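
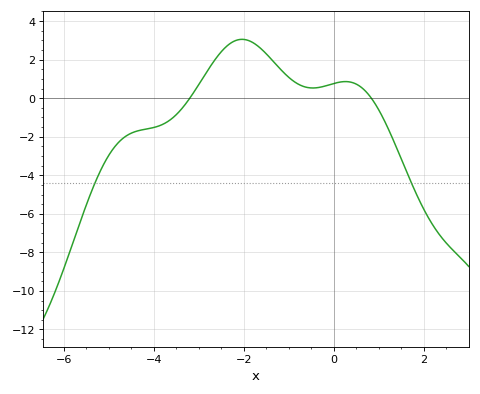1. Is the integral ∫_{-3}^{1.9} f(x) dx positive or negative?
positive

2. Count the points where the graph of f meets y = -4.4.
2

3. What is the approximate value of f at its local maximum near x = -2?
3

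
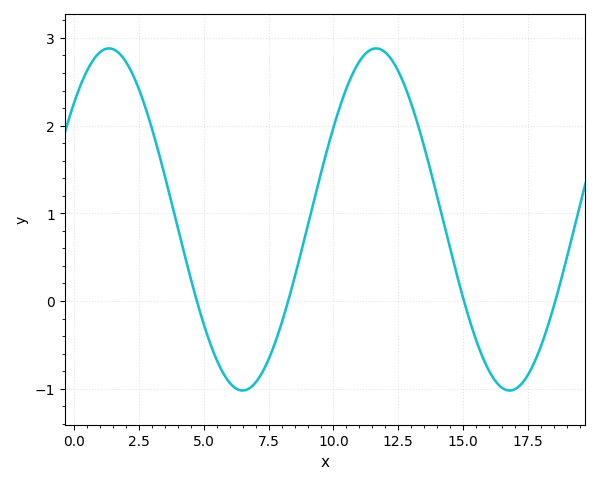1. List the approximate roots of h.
4.5, 8.5, 15, 18.5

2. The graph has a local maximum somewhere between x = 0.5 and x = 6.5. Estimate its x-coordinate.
1.5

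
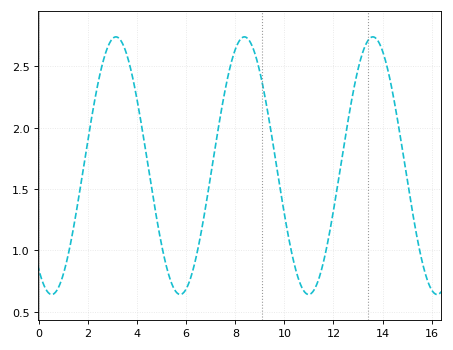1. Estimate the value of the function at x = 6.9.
1.49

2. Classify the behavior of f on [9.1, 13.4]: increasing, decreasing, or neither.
neither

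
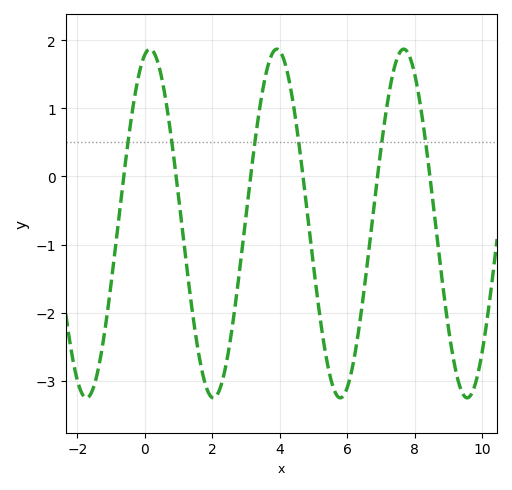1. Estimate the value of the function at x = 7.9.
1.7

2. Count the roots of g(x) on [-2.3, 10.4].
6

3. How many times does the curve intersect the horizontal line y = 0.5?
6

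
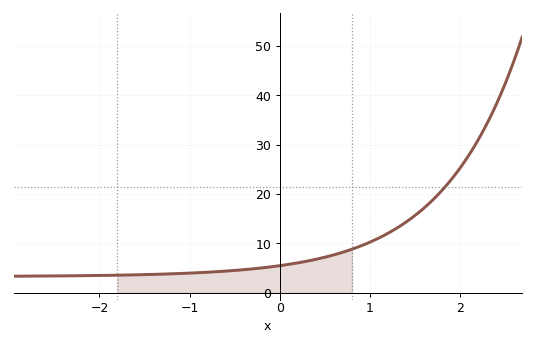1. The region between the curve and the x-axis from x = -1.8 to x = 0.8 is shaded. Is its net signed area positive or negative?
positive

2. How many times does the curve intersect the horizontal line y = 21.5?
1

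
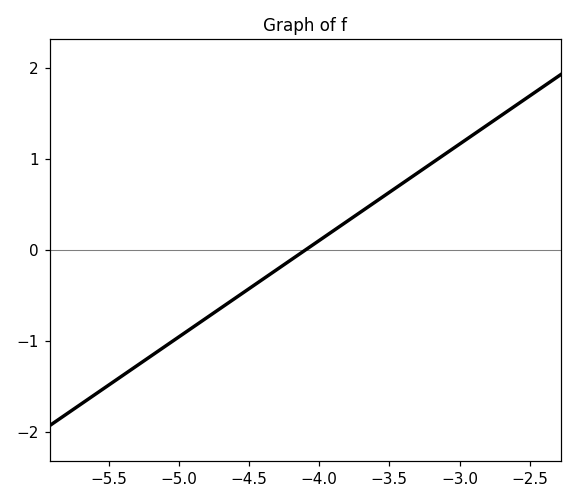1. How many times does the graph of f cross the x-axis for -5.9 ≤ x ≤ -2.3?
1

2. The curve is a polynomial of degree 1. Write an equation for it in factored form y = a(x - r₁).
y = 1.06(x + 4.1)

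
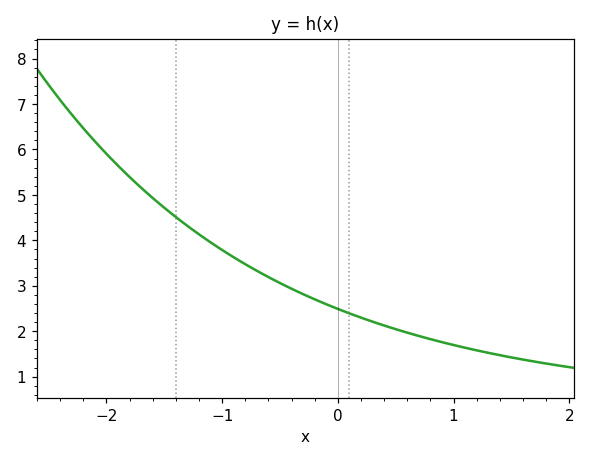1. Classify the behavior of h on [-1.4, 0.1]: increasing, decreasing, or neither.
decreasing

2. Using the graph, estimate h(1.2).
1.58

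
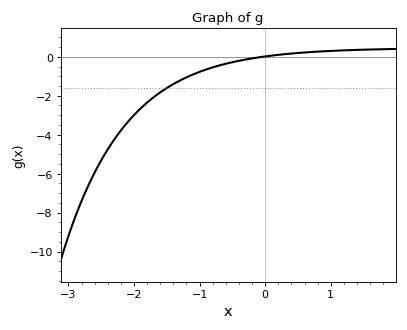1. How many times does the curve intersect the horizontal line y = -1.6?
1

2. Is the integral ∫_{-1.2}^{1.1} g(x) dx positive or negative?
negative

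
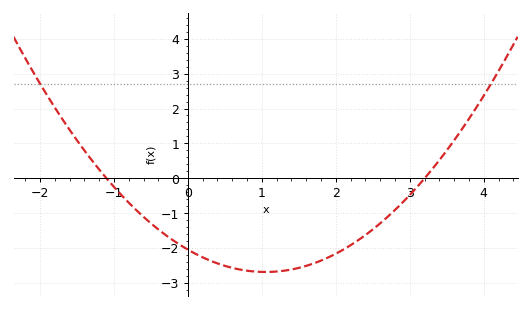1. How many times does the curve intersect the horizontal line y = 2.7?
2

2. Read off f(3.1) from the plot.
-0.244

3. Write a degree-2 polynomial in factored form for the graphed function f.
y = 0.58(x + 1.1)(x - 3.2)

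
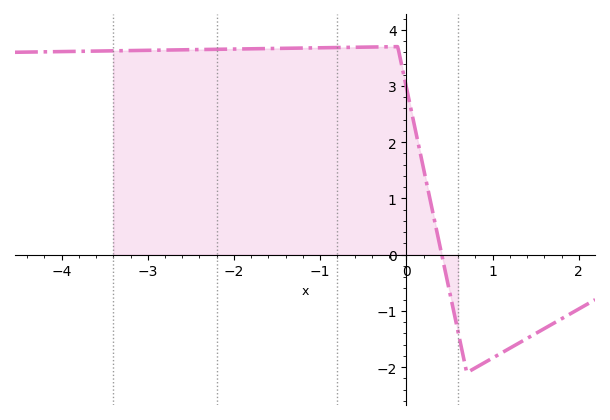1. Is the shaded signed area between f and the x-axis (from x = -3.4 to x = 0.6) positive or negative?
positive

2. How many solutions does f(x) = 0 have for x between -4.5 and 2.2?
1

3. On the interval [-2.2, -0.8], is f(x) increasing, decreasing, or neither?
increasing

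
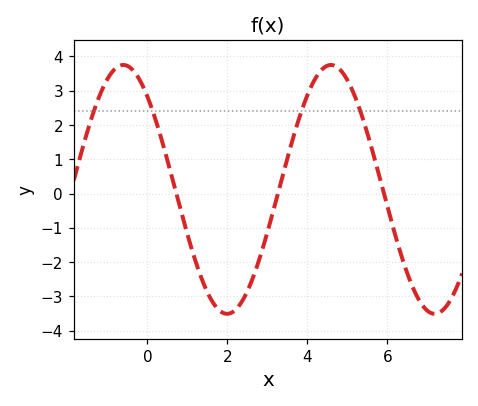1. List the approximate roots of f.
0.8, 3.2, 6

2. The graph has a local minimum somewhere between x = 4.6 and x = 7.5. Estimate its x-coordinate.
7.2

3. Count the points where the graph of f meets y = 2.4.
4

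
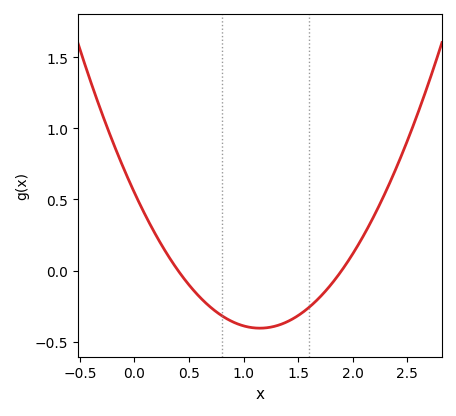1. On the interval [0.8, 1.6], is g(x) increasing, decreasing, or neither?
neither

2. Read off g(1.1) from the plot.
-0.4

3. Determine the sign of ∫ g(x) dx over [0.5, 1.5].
negative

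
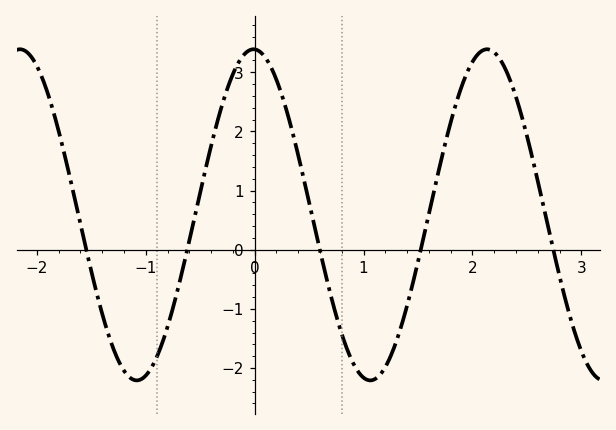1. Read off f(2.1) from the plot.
3.4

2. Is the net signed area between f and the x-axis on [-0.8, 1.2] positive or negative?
positive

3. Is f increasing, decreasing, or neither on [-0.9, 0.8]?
neither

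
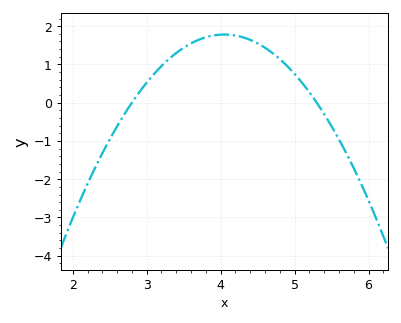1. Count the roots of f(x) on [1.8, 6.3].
2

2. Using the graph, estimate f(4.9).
0.958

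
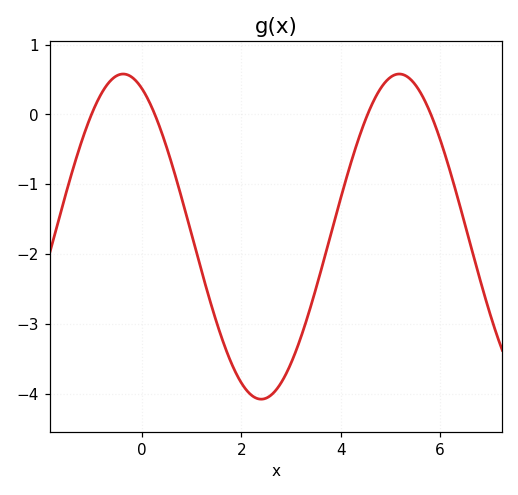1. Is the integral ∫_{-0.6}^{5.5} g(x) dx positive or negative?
negative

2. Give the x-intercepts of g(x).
-1.02, 0.258, 4.54, 5.82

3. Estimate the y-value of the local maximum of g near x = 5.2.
0.58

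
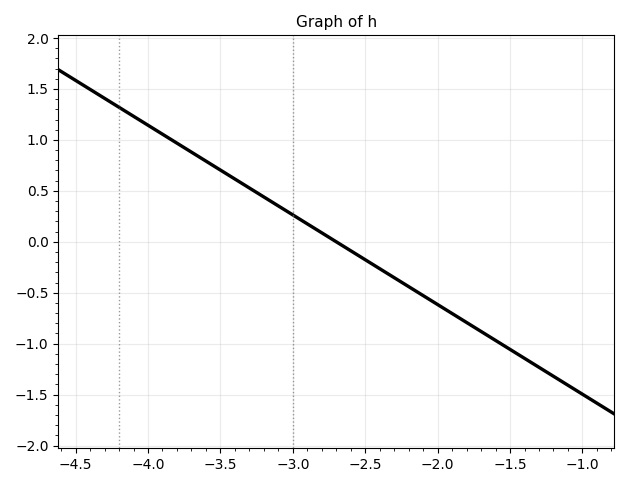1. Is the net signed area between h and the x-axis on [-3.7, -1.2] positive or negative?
negative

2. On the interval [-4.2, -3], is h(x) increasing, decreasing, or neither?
decreasing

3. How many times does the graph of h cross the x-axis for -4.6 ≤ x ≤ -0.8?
1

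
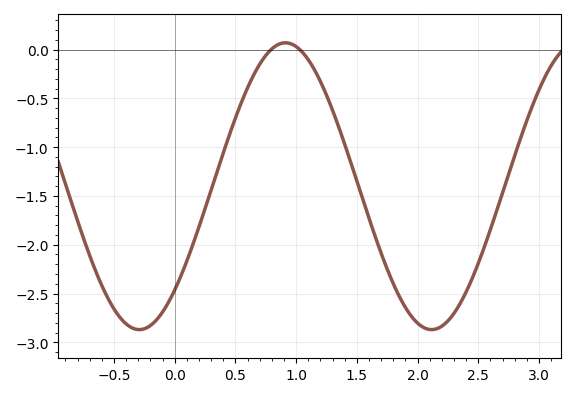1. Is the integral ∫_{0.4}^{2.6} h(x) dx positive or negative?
negative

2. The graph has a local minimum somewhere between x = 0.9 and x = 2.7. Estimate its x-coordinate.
2.1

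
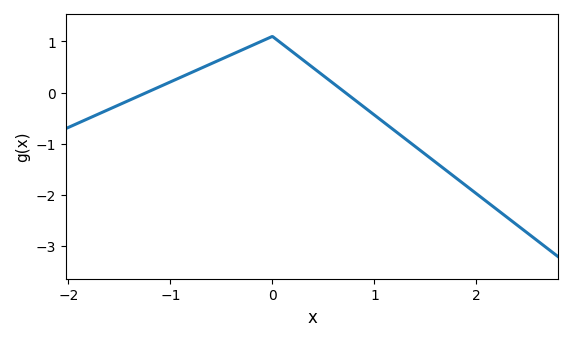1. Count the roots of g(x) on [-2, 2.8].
2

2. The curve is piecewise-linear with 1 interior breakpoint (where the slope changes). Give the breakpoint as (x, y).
(0, 1.1)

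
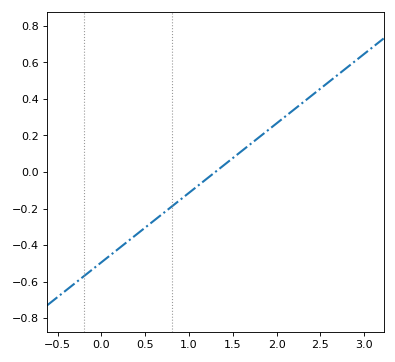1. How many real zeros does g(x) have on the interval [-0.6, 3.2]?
1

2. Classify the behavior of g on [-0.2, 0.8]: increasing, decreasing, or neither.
increasing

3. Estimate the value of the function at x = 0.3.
-0.38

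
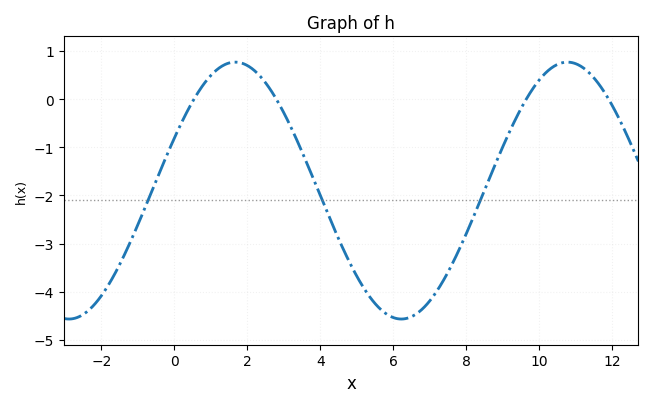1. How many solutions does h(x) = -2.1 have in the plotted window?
3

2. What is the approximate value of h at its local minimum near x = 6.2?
-4.6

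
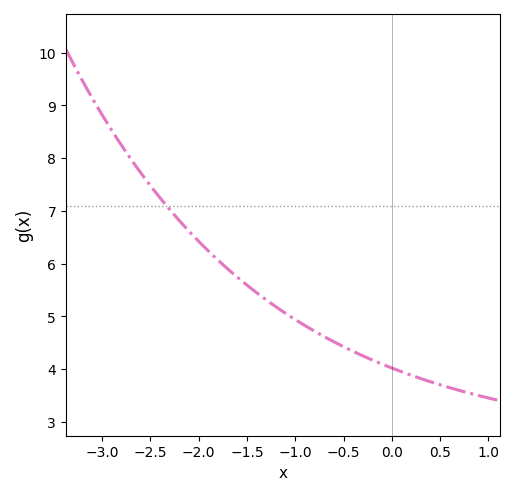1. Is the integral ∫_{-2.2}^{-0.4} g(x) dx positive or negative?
positive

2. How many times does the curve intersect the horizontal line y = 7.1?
1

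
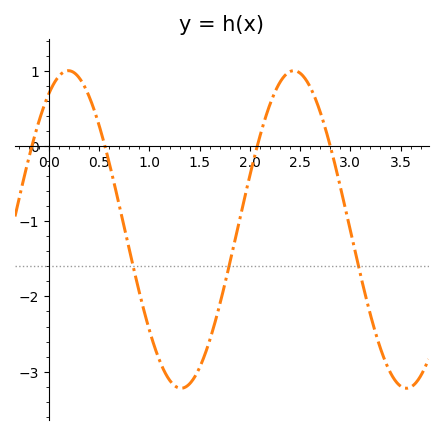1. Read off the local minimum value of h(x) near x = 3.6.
-3.2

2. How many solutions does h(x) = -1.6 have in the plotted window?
3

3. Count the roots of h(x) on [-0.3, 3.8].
4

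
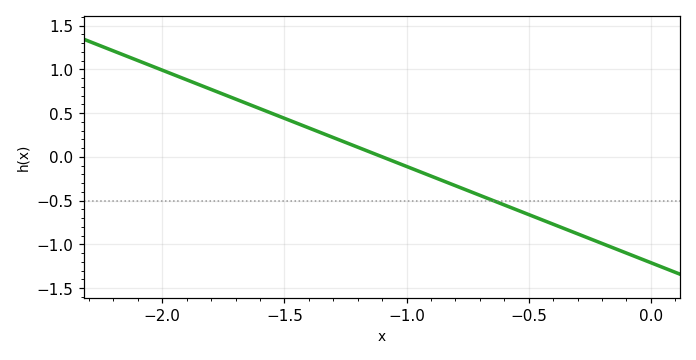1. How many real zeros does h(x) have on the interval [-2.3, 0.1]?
1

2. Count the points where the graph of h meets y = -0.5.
1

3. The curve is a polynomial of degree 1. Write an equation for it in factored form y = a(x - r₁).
y = -1.1(x + 1.1)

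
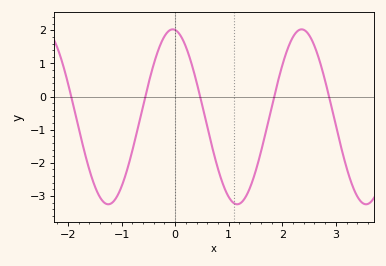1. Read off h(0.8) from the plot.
-2.18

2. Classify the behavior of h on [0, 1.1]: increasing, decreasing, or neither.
decreasing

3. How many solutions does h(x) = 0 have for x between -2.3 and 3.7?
5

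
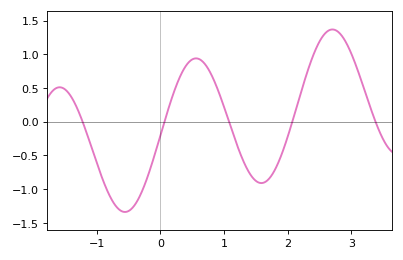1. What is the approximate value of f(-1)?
-0.6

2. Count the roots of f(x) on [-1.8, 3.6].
5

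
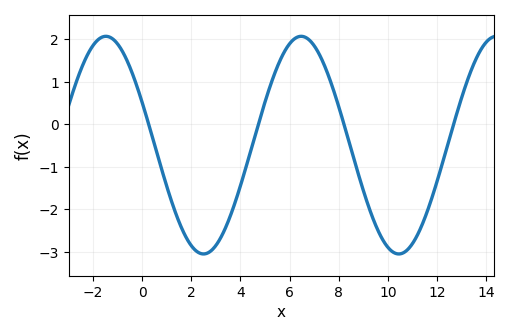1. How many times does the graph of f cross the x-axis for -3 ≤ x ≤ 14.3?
4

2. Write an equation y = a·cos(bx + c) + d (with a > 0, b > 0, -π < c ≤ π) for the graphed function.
y = 2.56cos(0.79x + 1.17) - 0.49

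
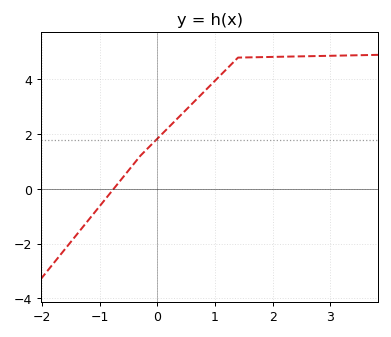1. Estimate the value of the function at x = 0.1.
2.05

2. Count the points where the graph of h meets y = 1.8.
1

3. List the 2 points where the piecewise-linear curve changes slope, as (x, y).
(-0.3, 1.2); (1.4, 4.8)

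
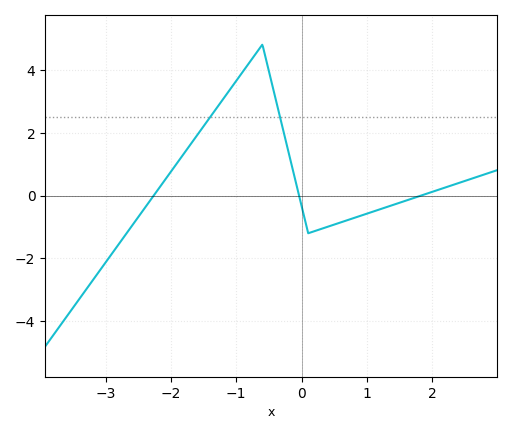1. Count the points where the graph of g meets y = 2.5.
2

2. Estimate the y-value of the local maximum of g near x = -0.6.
4.8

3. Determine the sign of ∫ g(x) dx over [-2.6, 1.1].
positive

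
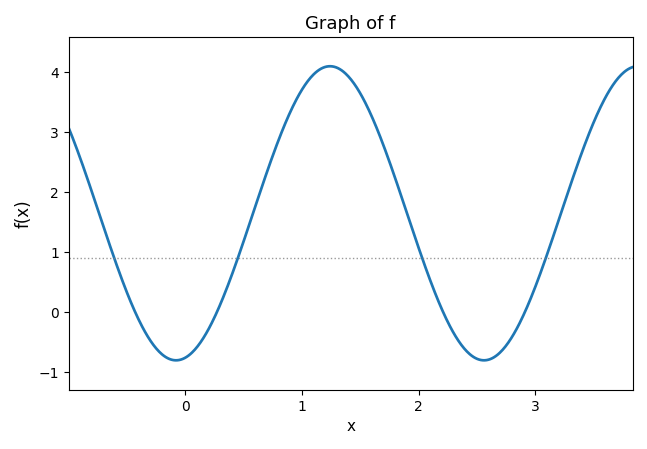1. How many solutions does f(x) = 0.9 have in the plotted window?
4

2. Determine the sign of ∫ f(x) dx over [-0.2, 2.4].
positive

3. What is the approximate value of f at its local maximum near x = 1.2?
4.1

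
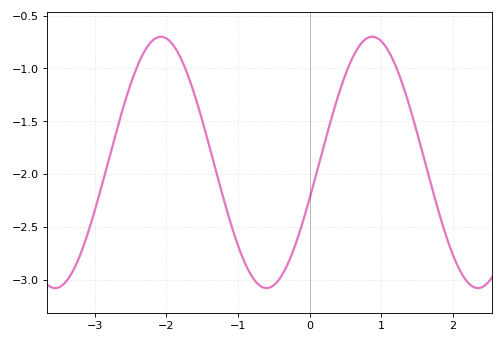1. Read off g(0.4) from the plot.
-1.25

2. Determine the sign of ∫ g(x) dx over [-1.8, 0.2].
negative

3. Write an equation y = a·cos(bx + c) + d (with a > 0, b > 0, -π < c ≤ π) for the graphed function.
y = 1.19cos(2.1x - 1.9) - 1.89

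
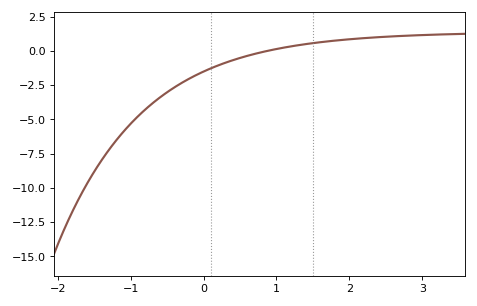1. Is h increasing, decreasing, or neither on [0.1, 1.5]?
increasing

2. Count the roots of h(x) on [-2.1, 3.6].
1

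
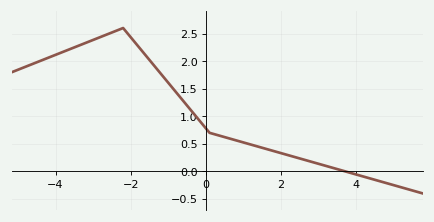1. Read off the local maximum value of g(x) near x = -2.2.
2.6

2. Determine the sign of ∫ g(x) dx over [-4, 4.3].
positive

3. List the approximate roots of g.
3.8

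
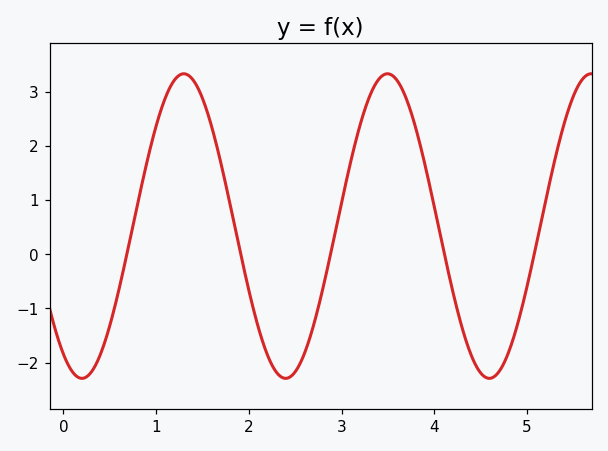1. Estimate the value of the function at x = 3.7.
2.86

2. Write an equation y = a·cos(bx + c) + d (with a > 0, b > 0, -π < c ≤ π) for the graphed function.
y = 2.81cos(2.86x + 2.57) + 0.52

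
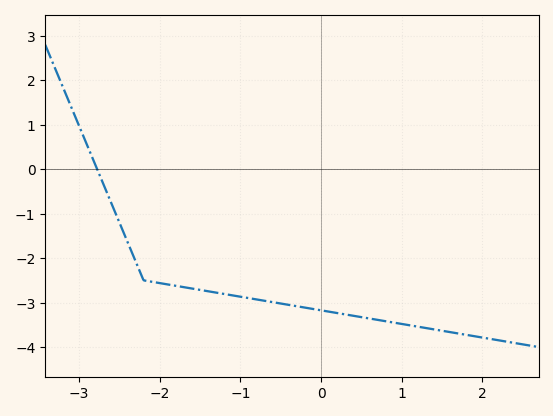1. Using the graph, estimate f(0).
-3.17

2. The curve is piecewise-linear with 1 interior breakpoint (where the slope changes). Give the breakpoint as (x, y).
(-2.2, -2.5)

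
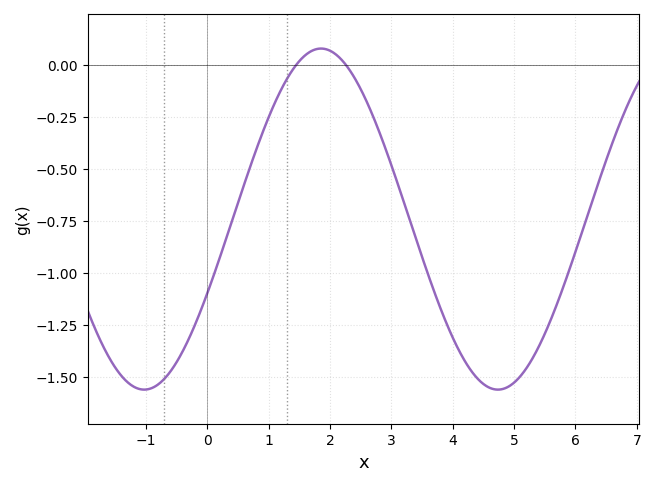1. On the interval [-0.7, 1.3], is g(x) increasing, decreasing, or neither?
increasing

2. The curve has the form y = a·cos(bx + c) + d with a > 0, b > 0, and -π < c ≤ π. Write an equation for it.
y = 0.82cos(1.09x - 2.02) - 0.74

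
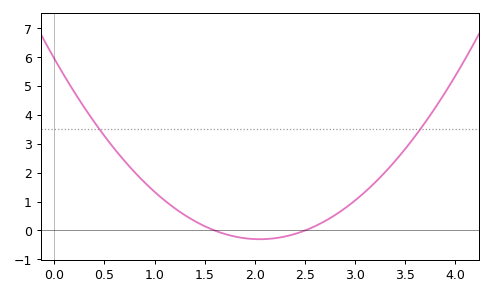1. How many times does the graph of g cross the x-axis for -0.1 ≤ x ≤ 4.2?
2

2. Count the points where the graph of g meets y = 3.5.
2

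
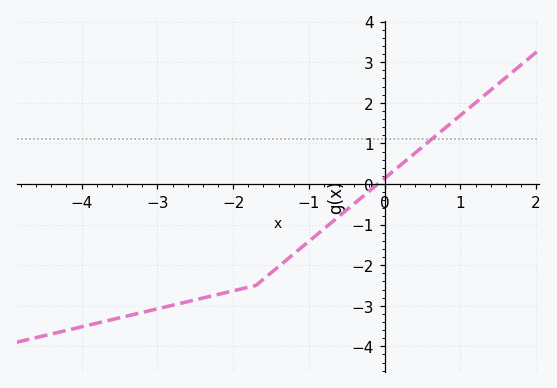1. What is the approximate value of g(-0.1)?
-0.016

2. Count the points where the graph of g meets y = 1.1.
1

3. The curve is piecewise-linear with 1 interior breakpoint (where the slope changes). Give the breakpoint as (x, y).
(-1.7, -2.5)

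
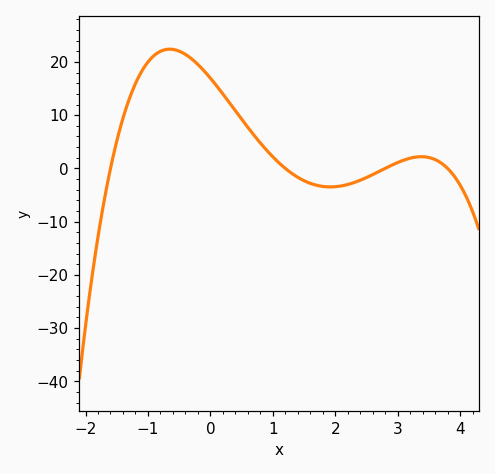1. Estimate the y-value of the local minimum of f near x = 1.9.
-3.48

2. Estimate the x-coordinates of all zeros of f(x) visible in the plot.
-1.6, 1.2, 2.8, 3.8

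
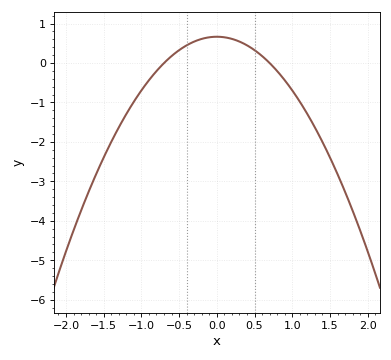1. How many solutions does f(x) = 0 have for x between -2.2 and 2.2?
2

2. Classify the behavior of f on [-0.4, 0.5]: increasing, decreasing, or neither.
neither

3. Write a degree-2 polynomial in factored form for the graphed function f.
y = -1.36(x + 0.7)(x - 0.7)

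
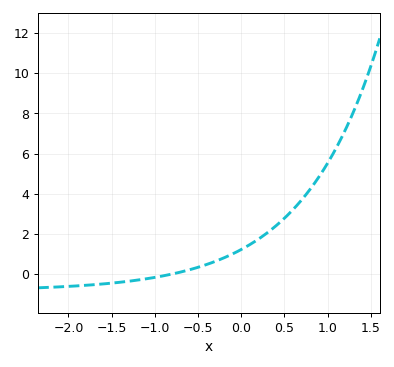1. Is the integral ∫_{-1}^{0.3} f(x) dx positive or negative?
positive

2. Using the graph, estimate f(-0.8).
0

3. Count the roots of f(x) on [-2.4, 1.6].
1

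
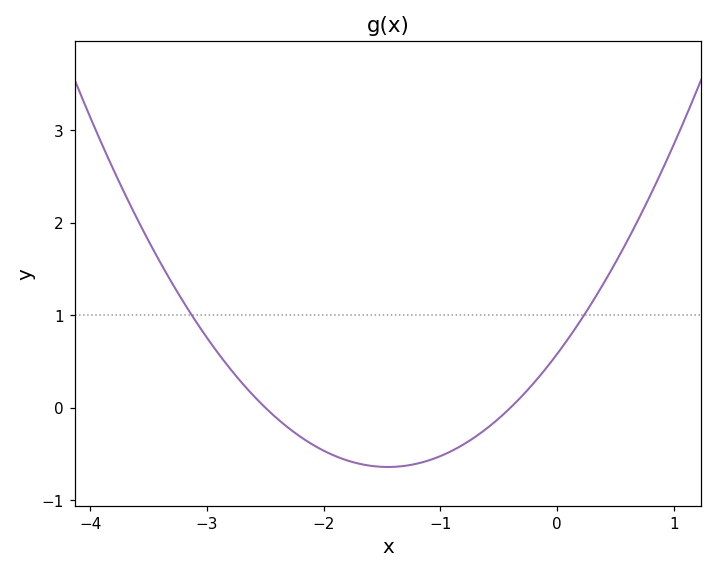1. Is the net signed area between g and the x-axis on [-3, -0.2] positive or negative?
negative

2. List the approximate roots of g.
-2.5, -0.4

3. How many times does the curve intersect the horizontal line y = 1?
2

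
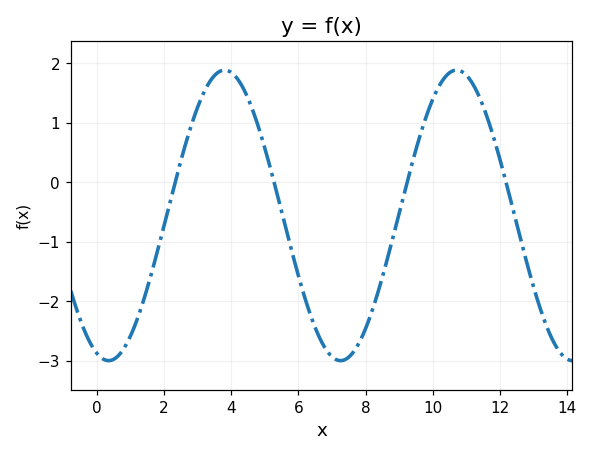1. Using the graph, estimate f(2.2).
-0.291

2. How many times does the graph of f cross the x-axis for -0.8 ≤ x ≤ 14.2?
4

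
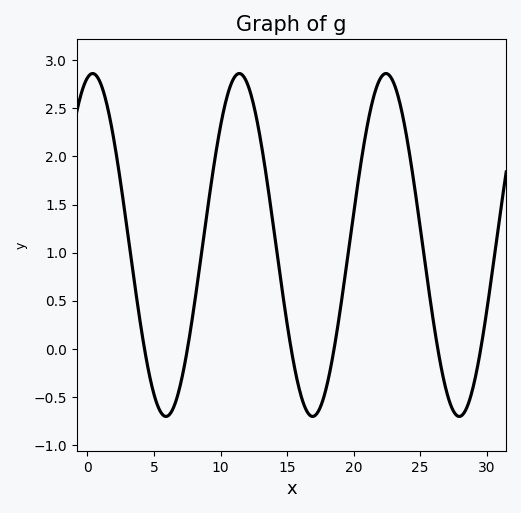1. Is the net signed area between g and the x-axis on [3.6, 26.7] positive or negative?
positive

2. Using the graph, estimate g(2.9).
1.35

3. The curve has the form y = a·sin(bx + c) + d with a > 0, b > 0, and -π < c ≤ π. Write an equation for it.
y = 1.78sin(0.57x + 1.3) + 1.08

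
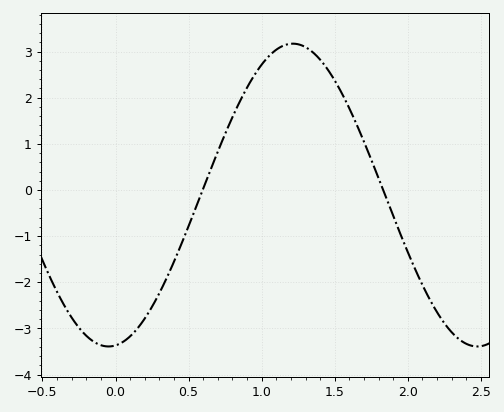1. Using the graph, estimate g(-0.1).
-3.36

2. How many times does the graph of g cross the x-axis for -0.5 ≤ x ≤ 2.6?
2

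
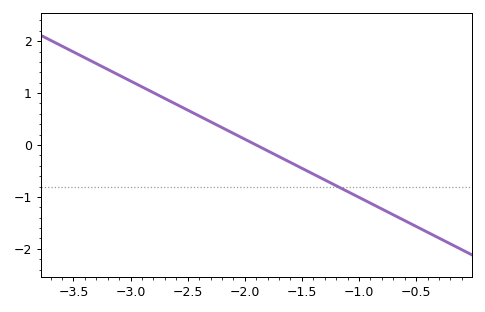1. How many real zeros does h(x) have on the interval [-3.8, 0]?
1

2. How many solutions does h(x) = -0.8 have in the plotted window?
1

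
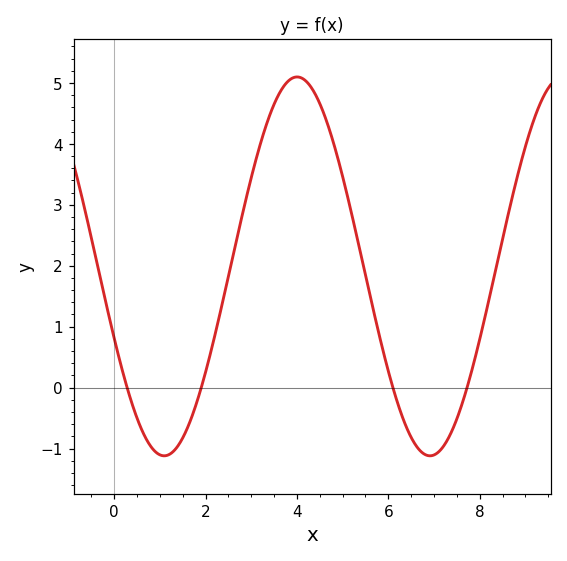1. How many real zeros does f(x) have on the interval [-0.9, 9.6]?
4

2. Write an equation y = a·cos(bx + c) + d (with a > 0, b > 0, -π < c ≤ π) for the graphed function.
y = 3.11cos(1.1x + 2) + 1.99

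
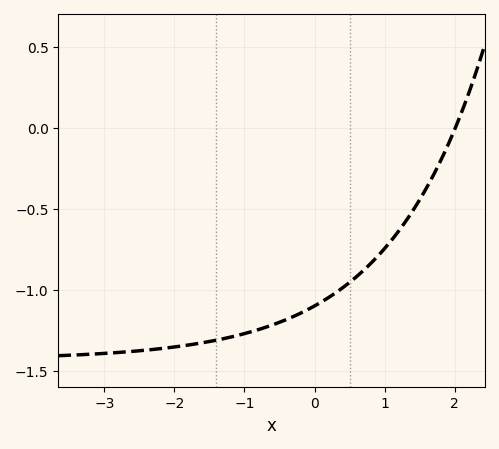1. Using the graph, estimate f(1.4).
-0.5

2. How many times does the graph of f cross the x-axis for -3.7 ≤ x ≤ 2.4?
1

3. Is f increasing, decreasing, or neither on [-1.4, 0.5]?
increasing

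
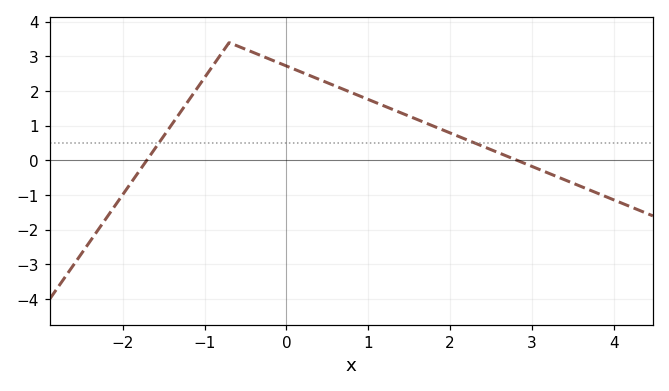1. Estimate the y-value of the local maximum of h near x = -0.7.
3.4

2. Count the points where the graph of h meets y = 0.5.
2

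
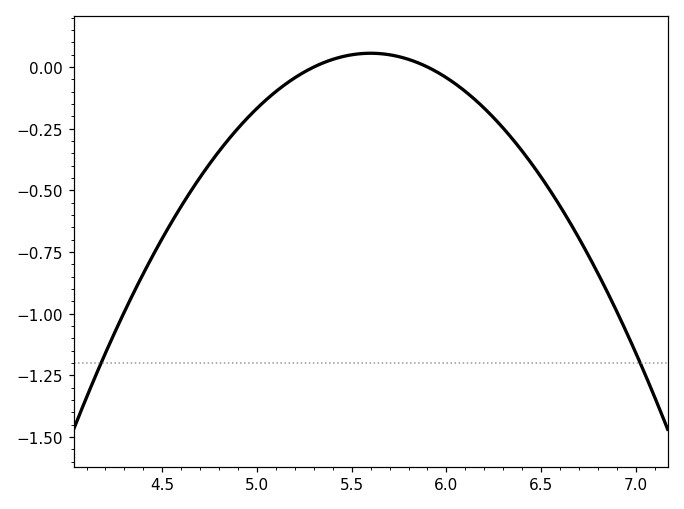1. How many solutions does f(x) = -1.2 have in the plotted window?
2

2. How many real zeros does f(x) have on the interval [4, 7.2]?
2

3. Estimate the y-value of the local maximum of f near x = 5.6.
0.06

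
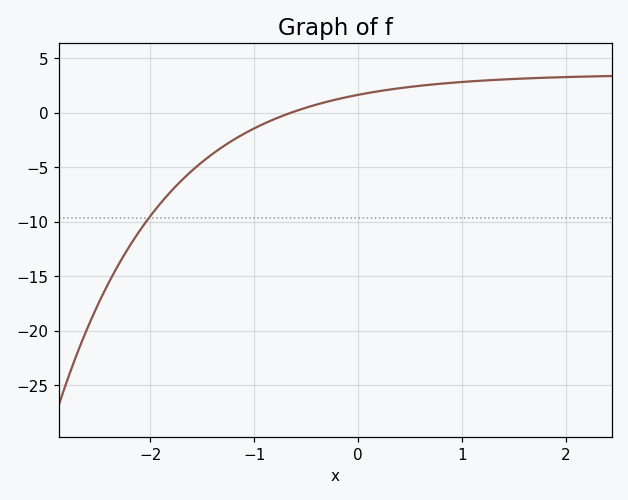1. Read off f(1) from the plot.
3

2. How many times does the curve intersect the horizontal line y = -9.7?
1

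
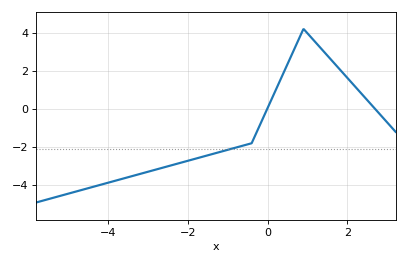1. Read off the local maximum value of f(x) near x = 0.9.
4.2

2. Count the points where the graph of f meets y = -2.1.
1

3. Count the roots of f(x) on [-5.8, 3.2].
2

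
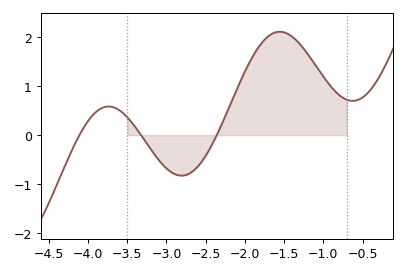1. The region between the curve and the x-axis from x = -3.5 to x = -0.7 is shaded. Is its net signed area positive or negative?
positive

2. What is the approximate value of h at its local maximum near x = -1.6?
2.11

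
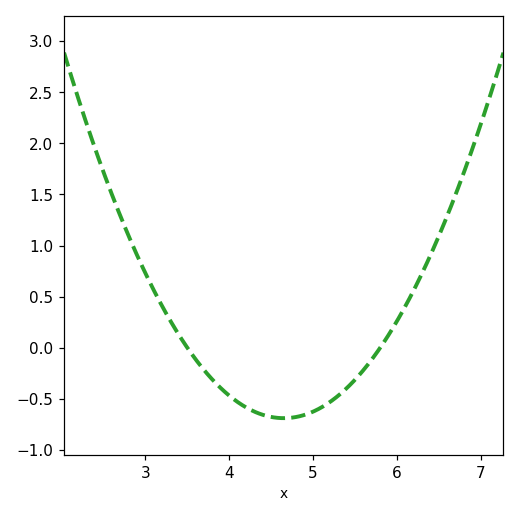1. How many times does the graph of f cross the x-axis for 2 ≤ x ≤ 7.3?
2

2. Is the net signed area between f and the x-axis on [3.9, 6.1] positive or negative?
negative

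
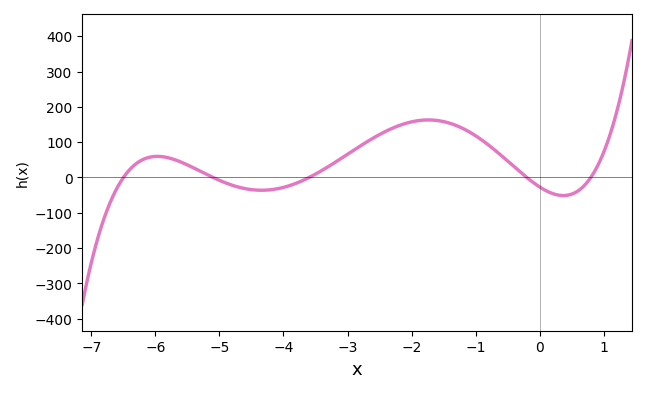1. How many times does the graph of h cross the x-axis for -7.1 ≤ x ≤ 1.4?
5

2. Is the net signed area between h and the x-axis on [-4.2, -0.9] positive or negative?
positive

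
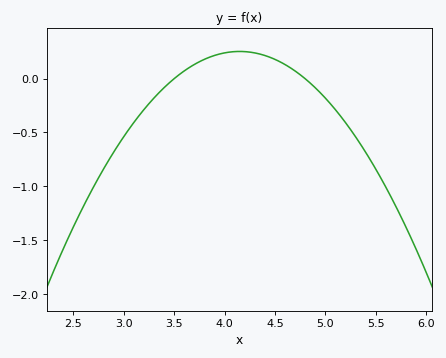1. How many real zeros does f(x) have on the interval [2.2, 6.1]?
2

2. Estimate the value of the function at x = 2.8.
-0.84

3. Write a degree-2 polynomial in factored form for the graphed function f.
y = -0.6(x - 3.5)(x - 4.8)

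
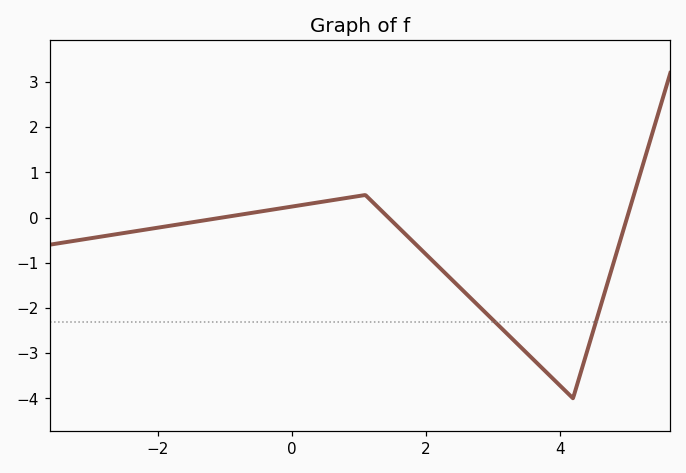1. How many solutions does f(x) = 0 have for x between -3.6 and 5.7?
3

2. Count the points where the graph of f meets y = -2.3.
2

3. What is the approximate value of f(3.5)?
-2.98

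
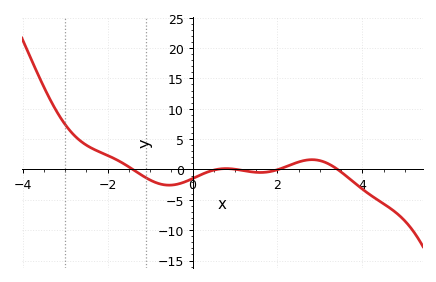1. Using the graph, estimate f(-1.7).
1.27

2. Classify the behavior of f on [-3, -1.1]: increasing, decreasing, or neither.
decreasing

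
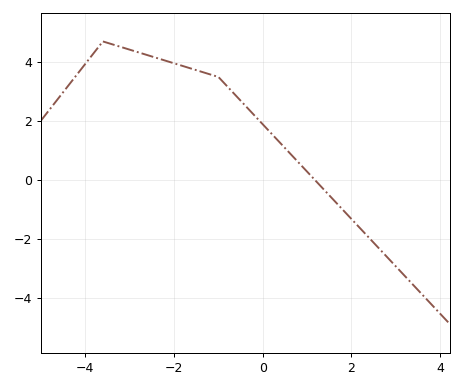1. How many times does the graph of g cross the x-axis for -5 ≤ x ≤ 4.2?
1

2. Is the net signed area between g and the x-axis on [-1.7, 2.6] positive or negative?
positive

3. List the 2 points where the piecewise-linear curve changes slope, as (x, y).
(-3.6, 4.7); (-1, 3.5)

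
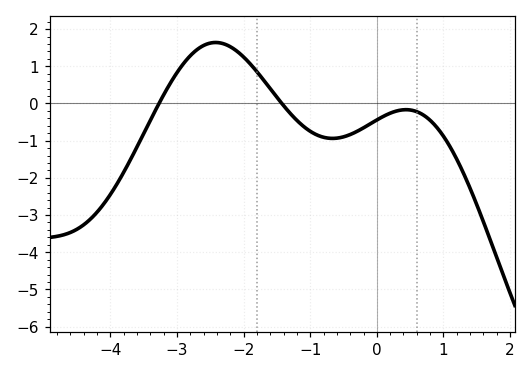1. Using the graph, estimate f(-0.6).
-0.9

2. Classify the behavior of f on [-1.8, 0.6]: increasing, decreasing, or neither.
neither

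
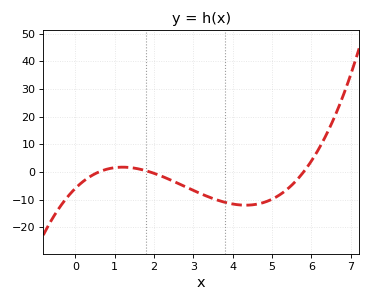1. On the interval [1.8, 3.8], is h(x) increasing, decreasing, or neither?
decreasing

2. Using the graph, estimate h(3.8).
-10.9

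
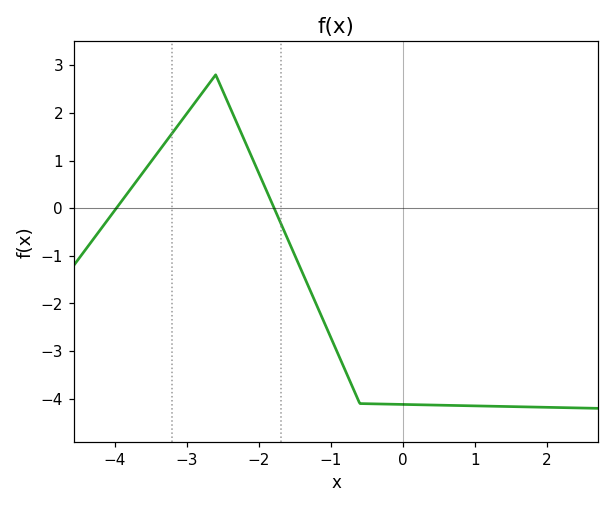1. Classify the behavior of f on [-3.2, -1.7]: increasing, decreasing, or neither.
neither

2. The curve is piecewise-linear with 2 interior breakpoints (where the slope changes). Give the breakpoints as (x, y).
(-2.6, 2.8); (-0.6, -4.1)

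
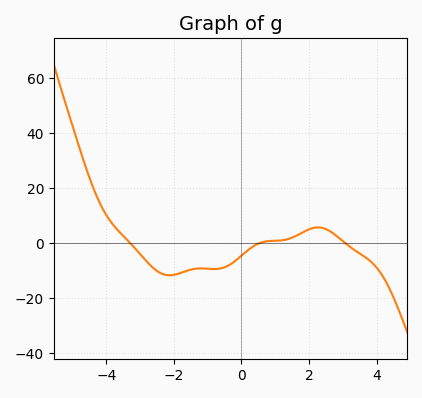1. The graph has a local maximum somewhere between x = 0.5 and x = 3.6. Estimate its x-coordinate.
2.2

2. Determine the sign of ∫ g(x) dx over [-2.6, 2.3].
negative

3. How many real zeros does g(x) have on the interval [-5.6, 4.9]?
3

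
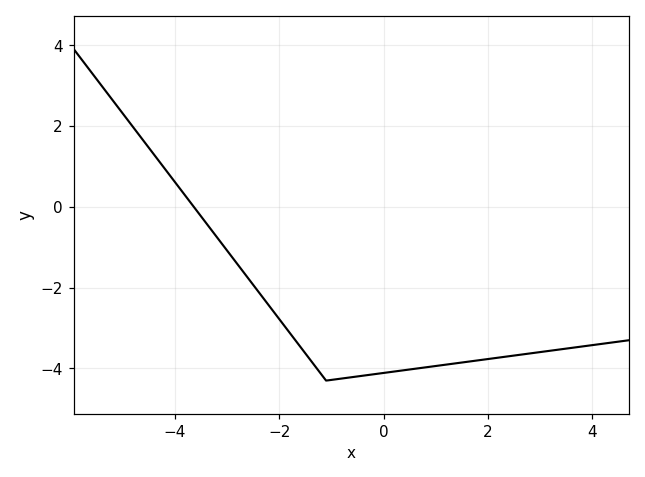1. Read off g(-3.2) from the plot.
-0.8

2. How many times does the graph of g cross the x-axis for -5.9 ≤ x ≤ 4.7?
1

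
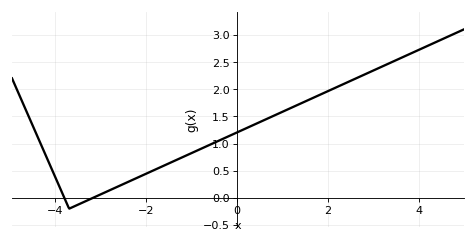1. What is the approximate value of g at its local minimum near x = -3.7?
-0.2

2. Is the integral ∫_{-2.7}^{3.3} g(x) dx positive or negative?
positive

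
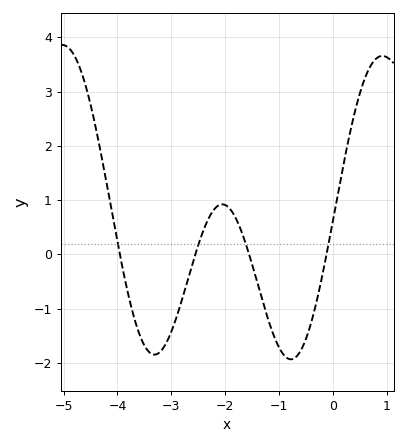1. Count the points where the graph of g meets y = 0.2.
4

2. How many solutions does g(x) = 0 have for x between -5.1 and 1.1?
4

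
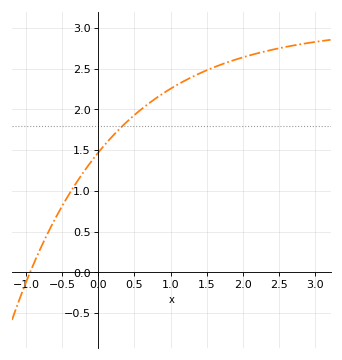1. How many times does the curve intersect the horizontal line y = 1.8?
1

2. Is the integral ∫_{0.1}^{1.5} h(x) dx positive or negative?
positive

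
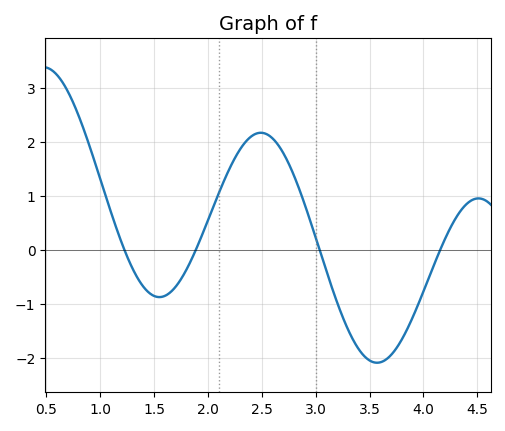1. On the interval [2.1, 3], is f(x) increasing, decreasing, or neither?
neither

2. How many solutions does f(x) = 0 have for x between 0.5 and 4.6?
4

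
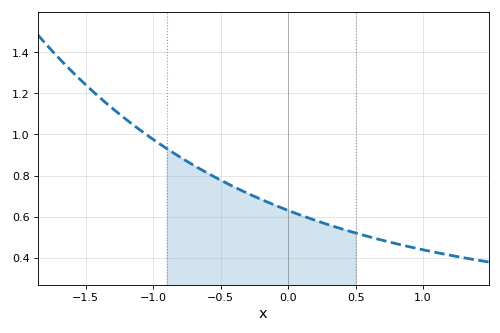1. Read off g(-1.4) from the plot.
1.18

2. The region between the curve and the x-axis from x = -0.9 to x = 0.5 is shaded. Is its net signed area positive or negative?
positive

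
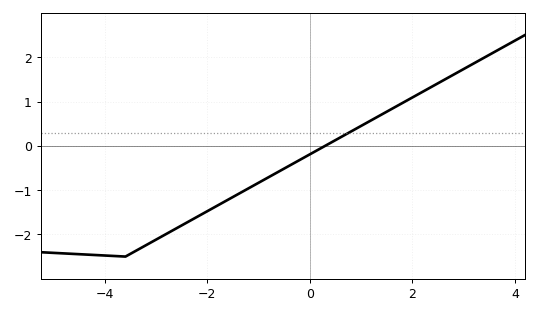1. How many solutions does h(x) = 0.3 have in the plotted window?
1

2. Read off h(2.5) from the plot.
1.4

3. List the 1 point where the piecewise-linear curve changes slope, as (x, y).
(-3.6, -2.5)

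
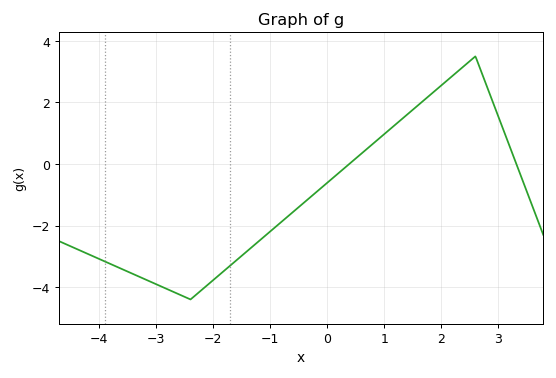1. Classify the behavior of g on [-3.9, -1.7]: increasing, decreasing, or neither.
neither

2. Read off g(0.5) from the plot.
0.2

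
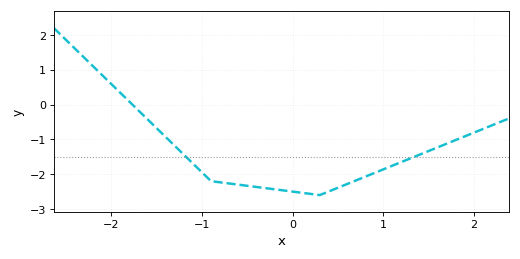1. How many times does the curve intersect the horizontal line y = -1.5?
2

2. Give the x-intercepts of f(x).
-1.77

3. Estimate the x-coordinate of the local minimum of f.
0.299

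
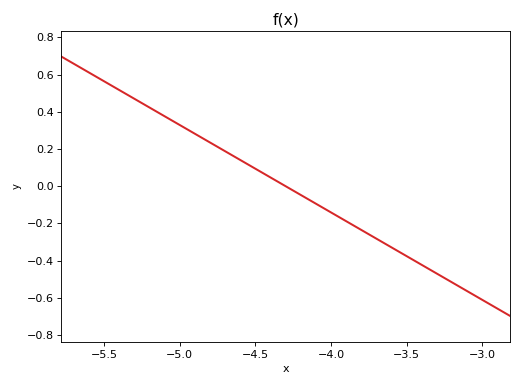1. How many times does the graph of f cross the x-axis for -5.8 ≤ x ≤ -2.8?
1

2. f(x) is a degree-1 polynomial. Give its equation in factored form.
y = -0.47(x + 4.3)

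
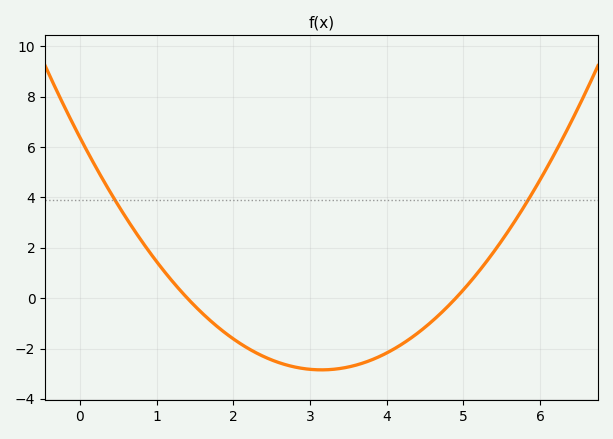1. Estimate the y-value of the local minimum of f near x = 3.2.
-2.85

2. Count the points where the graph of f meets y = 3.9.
2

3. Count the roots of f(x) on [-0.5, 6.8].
2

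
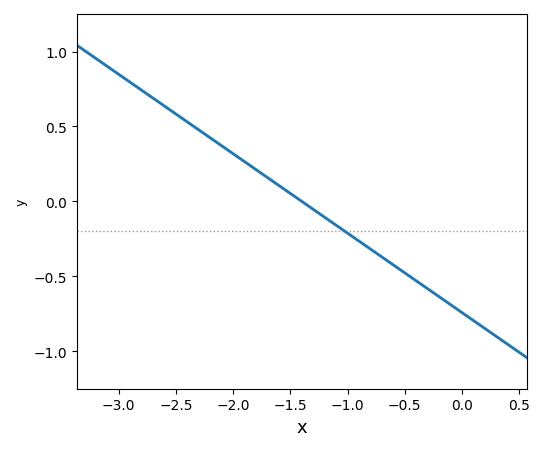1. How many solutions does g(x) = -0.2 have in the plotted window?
1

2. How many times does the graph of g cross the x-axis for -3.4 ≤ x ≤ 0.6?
1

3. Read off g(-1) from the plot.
-0.212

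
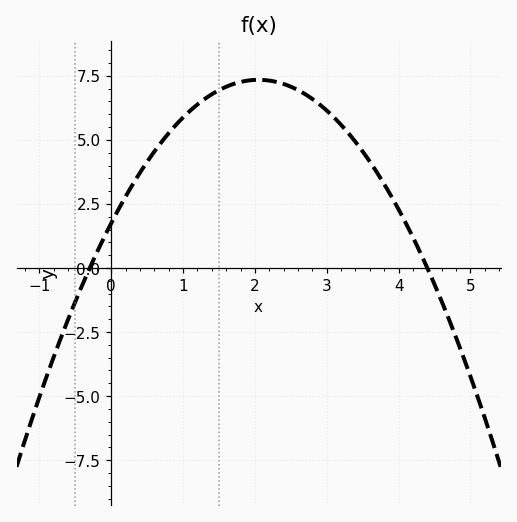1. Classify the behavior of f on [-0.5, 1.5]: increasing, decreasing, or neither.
increasing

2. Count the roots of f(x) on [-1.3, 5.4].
2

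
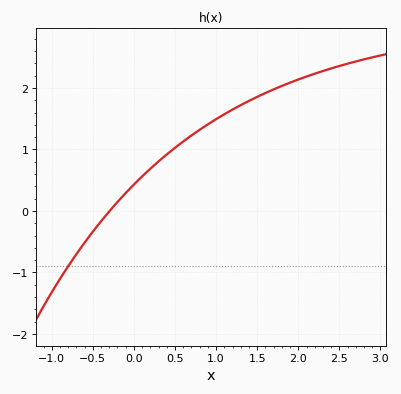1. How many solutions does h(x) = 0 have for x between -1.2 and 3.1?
1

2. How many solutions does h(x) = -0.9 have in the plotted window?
1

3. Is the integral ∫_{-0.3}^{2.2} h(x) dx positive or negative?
positive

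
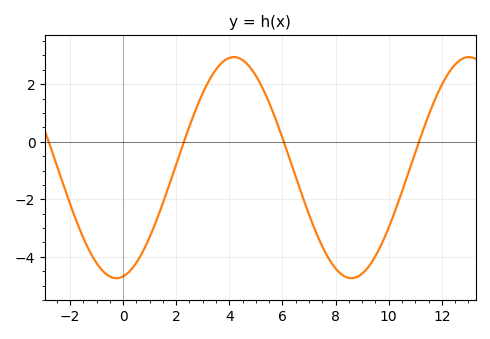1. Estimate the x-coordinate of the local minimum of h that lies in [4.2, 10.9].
8.6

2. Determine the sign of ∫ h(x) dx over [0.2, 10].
negative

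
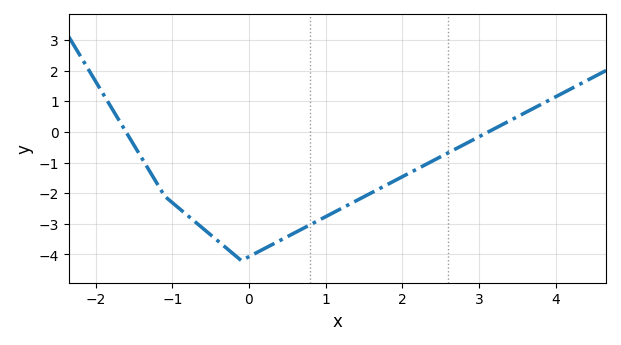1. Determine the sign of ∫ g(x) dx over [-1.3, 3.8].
negative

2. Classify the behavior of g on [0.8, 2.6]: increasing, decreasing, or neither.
increasing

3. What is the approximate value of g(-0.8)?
-2.73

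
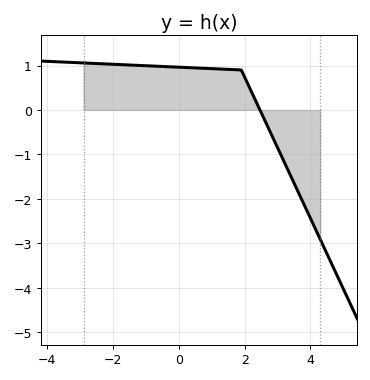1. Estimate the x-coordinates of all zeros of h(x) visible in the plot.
2.47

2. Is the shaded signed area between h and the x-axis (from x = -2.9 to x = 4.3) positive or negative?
positive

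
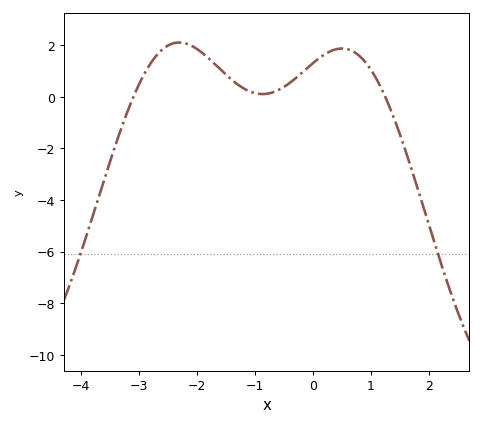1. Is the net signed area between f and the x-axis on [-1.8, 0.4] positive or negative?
positive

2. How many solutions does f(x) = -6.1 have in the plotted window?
2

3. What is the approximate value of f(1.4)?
-0.8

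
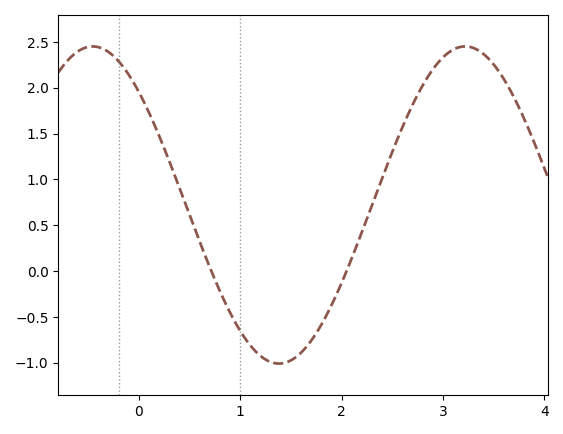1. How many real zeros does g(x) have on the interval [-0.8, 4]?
2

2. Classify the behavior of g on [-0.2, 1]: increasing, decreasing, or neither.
decreasing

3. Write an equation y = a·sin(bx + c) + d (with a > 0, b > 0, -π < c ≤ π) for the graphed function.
y = 1.73sin(1.71x + 2.35) + 0.72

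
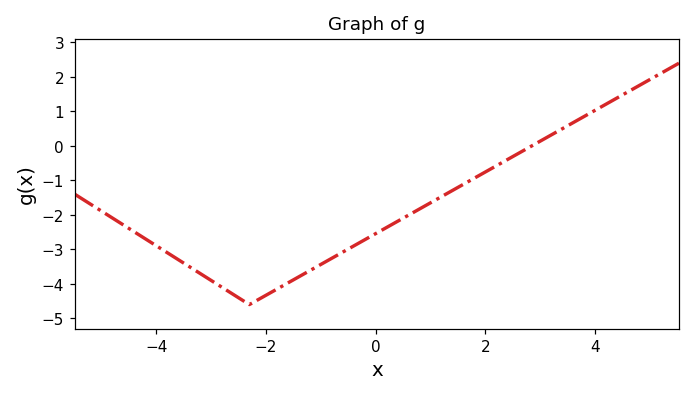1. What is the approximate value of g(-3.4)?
-3.5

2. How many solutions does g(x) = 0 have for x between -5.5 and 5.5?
1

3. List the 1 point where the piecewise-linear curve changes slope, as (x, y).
(-2.3, -4.6)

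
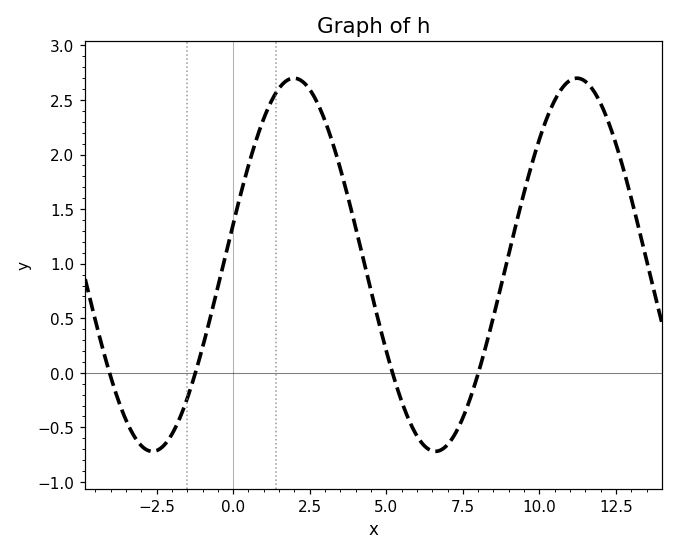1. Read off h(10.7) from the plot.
2.6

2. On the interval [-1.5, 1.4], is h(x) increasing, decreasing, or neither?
increasing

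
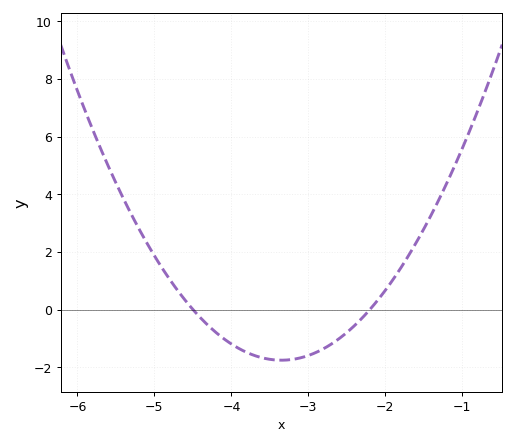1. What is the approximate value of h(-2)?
0.6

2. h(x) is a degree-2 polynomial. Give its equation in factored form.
y = 1.33(x + 4.5)(x + 2.2)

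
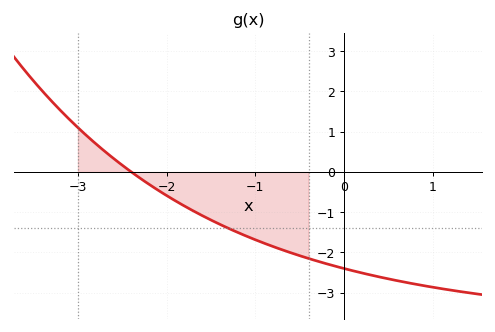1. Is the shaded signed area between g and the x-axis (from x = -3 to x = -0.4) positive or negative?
negative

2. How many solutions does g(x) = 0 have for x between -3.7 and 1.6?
1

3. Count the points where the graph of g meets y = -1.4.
1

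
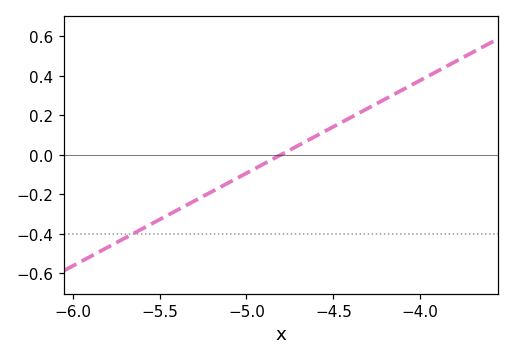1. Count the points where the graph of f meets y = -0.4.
1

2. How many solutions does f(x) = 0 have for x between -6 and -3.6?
1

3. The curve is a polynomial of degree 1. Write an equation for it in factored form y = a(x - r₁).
y = 0.47(x + 4.8)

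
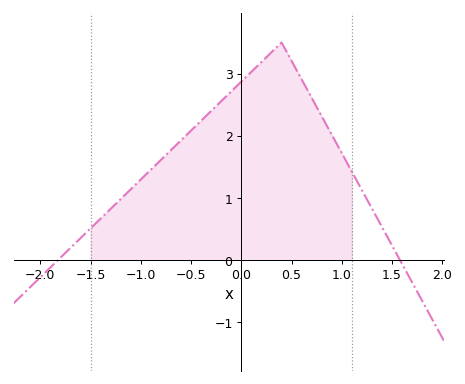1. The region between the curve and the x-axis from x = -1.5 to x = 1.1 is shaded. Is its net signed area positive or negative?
positive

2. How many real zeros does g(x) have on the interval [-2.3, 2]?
2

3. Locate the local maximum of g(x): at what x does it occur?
0.401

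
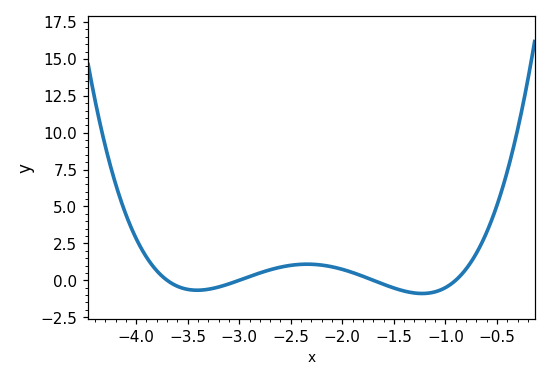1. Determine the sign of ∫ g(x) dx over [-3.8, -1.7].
positive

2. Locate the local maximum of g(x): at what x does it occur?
-2.34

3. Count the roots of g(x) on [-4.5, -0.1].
4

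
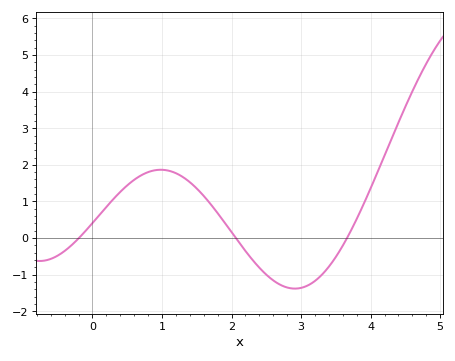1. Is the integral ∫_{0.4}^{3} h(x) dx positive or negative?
positive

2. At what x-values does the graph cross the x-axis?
-0.196, 2.06, 3.66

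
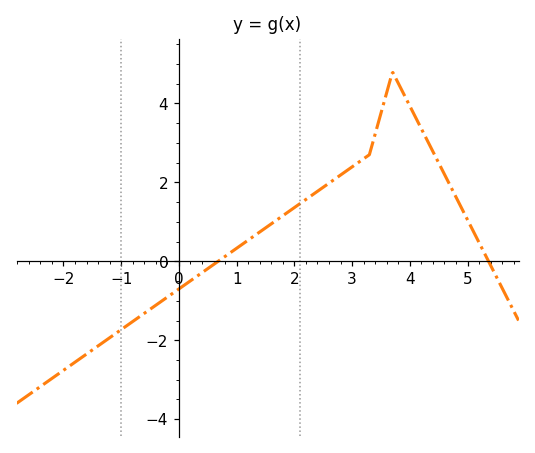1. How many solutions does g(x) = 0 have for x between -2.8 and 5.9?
2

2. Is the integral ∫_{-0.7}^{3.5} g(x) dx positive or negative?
positive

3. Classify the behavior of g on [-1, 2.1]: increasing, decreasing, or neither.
increasing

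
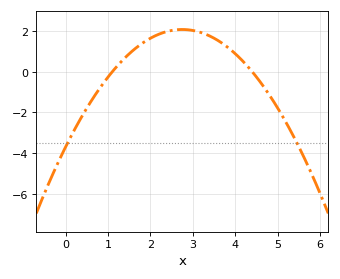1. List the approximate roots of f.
1.1, 4.4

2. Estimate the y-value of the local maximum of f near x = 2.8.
2.07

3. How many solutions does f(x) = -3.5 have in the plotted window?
2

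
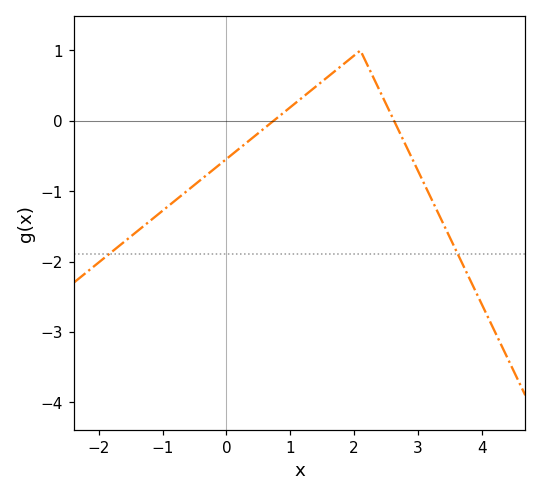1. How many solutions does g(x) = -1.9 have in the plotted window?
2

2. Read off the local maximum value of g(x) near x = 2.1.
0.999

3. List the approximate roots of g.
0.739, 2.63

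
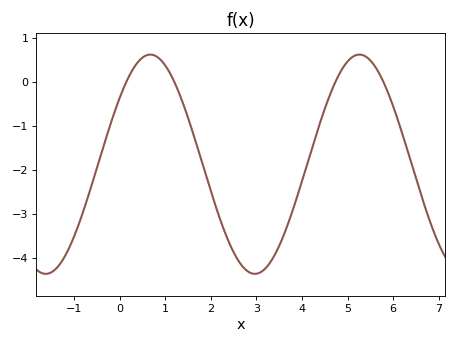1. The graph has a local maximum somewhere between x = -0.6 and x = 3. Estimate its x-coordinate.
0.67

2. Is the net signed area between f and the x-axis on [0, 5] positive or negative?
negative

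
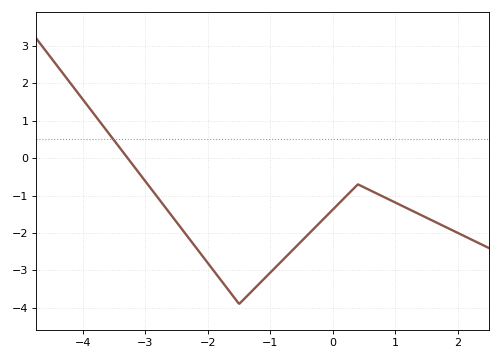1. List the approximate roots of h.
-3.28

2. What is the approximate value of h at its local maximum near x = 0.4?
-0.701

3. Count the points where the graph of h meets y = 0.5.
1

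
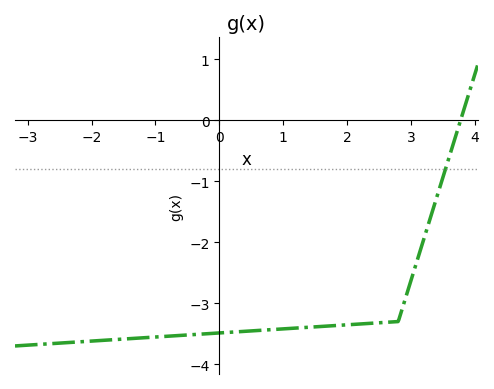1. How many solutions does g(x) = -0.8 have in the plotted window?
1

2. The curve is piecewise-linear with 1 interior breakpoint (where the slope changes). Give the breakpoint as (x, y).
(2.8, -3.3)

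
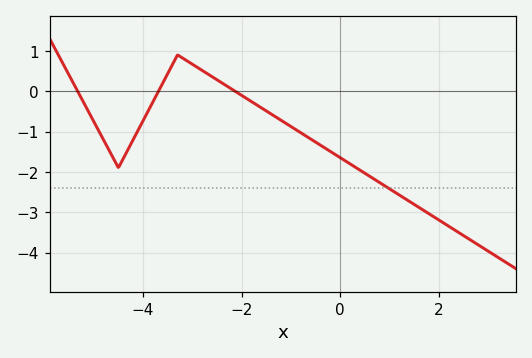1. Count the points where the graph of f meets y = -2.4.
1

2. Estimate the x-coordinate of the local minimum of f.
-4.5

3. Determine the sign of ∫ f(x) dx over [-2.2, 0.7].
negative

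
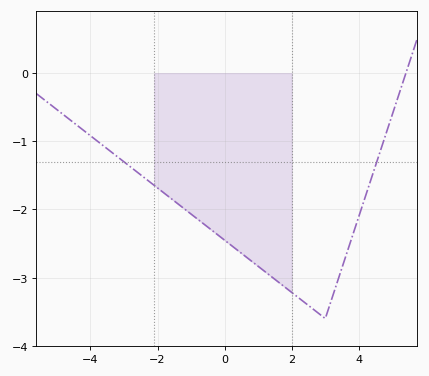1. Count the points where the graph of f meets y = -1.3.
2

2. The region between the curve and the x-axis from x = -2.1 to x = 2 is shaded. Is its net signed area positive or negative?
negative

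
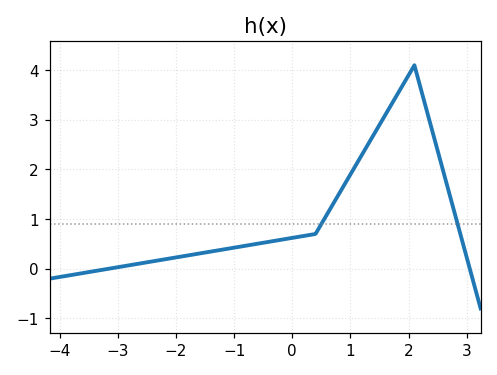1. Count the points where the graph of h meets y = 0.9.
2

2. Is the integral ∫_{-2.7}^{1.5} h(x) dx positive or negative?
positive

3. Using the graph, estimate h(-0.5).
0.523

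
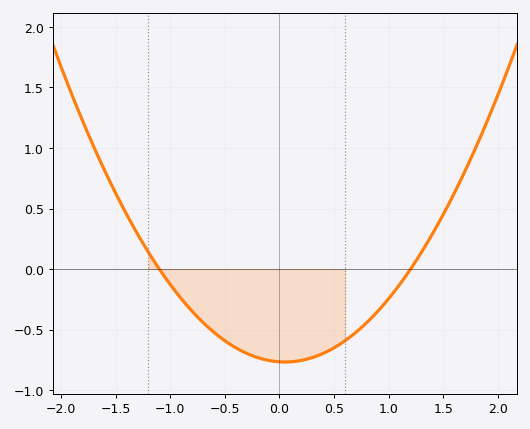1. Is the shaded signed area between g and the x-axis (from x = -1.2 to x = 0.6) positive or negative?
negative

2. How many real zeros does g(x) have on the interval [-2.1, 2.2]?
2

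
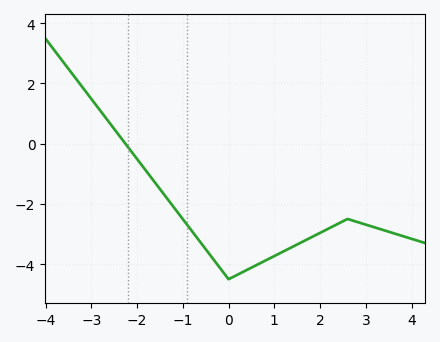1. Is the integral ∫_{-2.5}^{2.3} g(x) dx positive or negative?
negative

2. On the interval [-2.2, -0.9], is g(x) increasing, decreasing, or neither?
decreasing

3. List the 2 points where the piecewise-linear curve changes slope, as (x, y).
(0, -4.5); (2.6, -2.5)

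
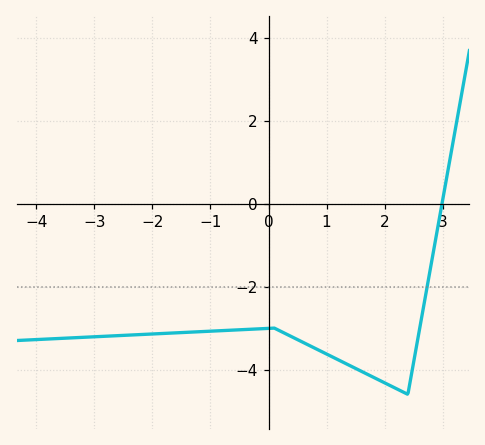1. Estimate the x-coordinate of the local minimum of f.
2.4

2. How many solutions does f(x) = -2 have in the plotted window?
1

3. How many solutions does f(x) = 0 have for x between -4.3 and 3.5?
1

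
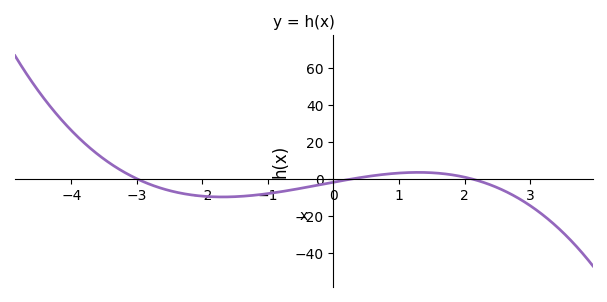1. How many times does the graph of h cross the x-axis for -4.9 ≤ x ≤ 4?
3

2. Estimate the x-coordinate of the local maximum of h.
1.2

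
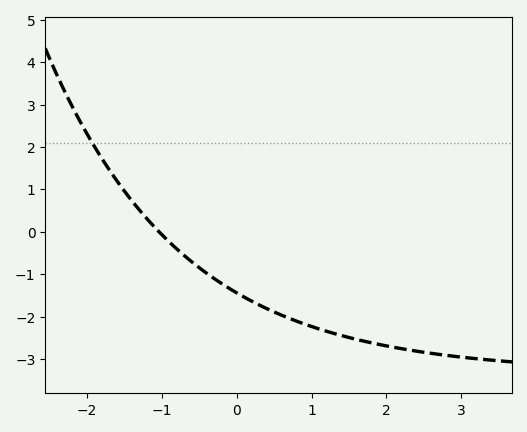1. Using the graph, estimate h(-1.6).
1.21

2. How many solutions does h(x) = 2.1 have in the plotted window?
1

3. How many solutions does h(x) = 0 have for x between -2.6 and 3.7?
1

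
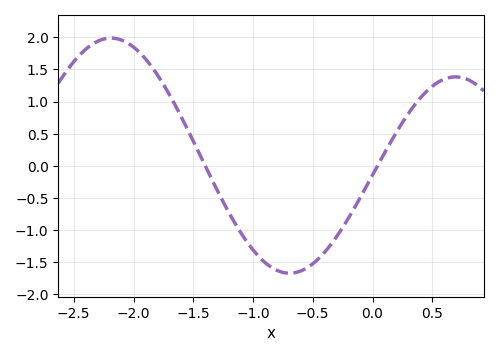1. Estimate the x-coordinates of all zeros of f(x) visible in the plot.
-1.4, 0.05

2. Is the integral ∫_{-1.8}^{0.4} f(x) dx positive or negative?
negative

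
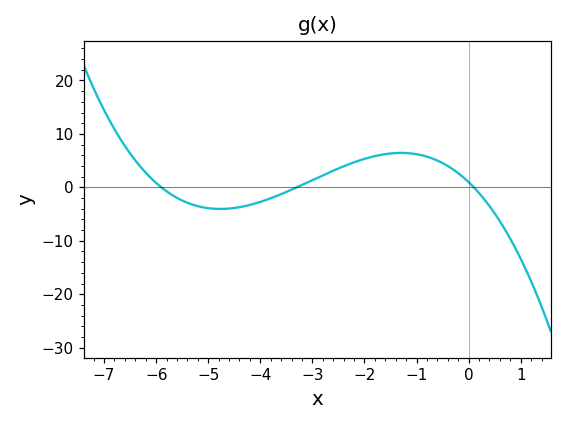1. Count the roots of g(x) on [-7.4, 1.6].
3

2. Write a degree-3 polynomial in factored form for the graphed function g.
y = -0.5(x + 5.9)(x + 3.3)(x - 0.1)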